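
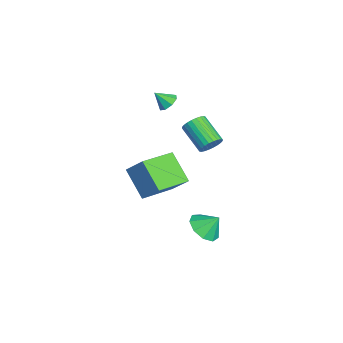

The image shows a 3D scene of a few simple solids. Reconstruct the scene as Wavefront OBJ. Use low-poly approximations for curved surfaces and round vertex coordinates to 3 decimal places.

v 2.943 -3.636 1.746
v 3.613 -2.816 2.863
v 1.587 -1.967 1.333
v 2.257 -1.146 2.451
v 4.263 -2.894 0.409
v 4.933 -2.073 1.527
v 2.907 -1.224 -0.003
v 3.577 -0.404 1.114
v -2.112 1.368 -0.42
v -1.619 1.192 0.131
v -3.015 0.355 1.111
v -3.508 0.532 0.56
v -1.715 1.458 0.222
v -3.111 0.621 1.202
v -1.871 1.71 0.215
v -3.267 0.873 1.195
v -2.063 1.91 0.111
v -3.459 1.073 1.091
v -2.264 2.027 -0.073
v -3.66 1.191 0.907
v -2.441 2.045 -0.311
v -3.837 1.208 0.67
v -2.568 1.959 -0.565
v -3.964 1.122 0.416
v -2.625 1.784 -0.797
v -4.021 0.947 0.184
v -2.605 1.545 -0.971
v -4.001 0.708 0.009
v -2.509 1.279 -1.062
v -3.905 0.442 -0.082
v -2.353 1.027 -1.055
v -3.749 0.19 -0.075
v -2.161 0.827 -0.951
v -3.557 -0.01 0.029
v -1.96 0.709 -0.767
v -3.356 -0.127 0.213
v -1.783 0.692 -0.53
v -3.179 -0.145 0.451
v -1.656 0.778 -0.276
v -3.052 -0.059 0.705
v -1.599 0.953 -0.044
v -2.995 0.116 0.937
v 3.55 0.428 -2.781
v 4.268 -0.203 -2.398
v 3.73 1.192 -1.859
v 4.565 0.26 -2.839
v 4.386 0.801 -3.253
v 3.817 1.168 -3.446
v 3.122 1.189 -3.328
v 2.628 0.854 -2.953
v 2.566 0.32 -2.498
v 2.964 -0.164 -2.175
v 3.636 -0.37 -2.136
v -3.469 -0.893 2.333
v -2.833 -1.103 2.215
v -3.571 -1.647 3.127
v -2.855 -0.725 2.571
v -3.237 -0.445 2.788
v -3.754 -0.427 2.738
v -4.105 -0.683 2.45
v -4.083 -1.062 2.094
v -3.702 -1.342 1.877
v -3.184 -1.359 1.928
f 2 4 1
f 5 2 1
f 1 4 3
f 3 5 1
f 2 8 4
f 6 2 5
f 6 8 2
f 4 8 3
f 7 5 3
f 3 8 7
f 7 6 5
f 8 6 7
f 10 9 13
f 10 13 11
f 11 13 14
f 11 14 12
f 13 9 15
f 13 15 14
f 14 15 16
f 14 16 12
f 15 9 17
f 15 17 16
f 16 17 18
f 16 18 12
f 17 9 19
f 17 19 18
f 18 19 20
f 18 20 12
f 19 9 21
f 19 21 20
f 20 21 22
f 20 22 12
f 21 9 23
f 21 23 22
f 22 23 24
f 22 24 12
f 23 9 25
f 23 25 24
f 24 25 26
f 24 26 12
f 25 9 27
f 25 27 26
f 26 27 28
f 26 28 12
f 27 9 29
f 27 29 28
f 28 29 30
f 28 30 12
f 29 9 31
f 29 31 30
f 30 31 32
f 30 32 12
f 31 9 33
f 31 33 32
f 32 33 34
f 32 34 12
f 33 9 35
f 33 35 34
f 34 35 36
f 34 36 12
f 35 9 37
f 35 37 36
f 36 37 38
f 36 38 12
f 37 9 39
f 37 39 38
f 38 39 40
f 38 40 12
f 39 9 41
f 39 41 40
f 40 41 42
f 40 42 12
f 41 9 10
f 41 10 42
f 42 10 11
f 42 11 12
f 44 43 46
f 44 46 45
f 46 43 47
f 46 47 45
f 47 43 48
f 47 48 45
f 48 43 49
f 48 49 45
f 49 43 50
f 49 50 45
f 50 43 51
f 50 51 45
f 51 43 52
f 51 52 45
f 52 43 53
f 52 53 45
f 53 43 44
f 53 44 45
f 55 54 57
f 55 57 56
f 57 54 58
f 57 58 56
f 58 54 59
f 58 59 56
f 59 54 60
f 59 60 56
f 60 54 61
f 60 61 56
f 61 54 62
f 61 62 56
f 62 54 63
f 62 63 56
f 63 54 55
f 63 55 56



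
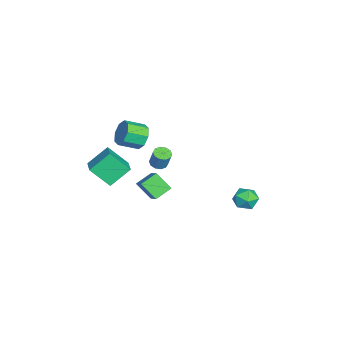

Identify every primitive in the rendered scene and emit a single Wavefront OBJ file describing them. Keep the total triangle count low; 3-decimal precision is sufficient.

v -4.034 -1.589 -3.081
v -3.738 -1.107 -3.283
v -3.41 -0.83 -2.141
v -3.706 -1.311 -1.939
v -4.086 -1.005 -3.208
v -3.759 -0.727 -2.066
v -4.415 -1.125 -3.084
v -4.087 -0.848 -1.942
v -4.597 -1.423 -2.96
v -4.27 -1.145 -1.818
v -4.565 -1.784 -2.881
v -4.237 -1.506 -1.739
v -4.33 -2.07 -2.879
v -4.002 -1.793 -1.737
v -3.981 -2.173 -2.954
v -3.654 -1.895 -1.812
v -3.653 -2.052 -3.078
v -3.325 -1.775 -1.936
v -3.47 -1.755 -3.202
v -3.143 -1.477 -2.06
v -3.503 -1.394 -3.281
v -3.175 -1.116 -2.139
v 1.737 -4.094 -0.429
v 1.573 -5.31 0.777
v 1.152 -2.954 0.642
v 0.988 -4.169 1.847
v 3.172 -3.811 0.053
v 3.008 -5.026 1.258
v 2.587 -2.67 1.123
v 2.423 -3.886 2.329
v -0.334 -0.855 -2.631
v -0.762 -1.771 -1.649
v 0.935 -0.431 -1.682
v 0.507 -1.347 -0.7
v 0.333 -1.713 -3.14
v -0.095 -2.629 -2.158
v 1.602 -1.289 -2.191
v 1.174 -2.205 -1.209
v -1.412 3.795 -3.927
v -0.949 4.548 -4.118
v -0.311 3.332 -3.082
v 0.152 4.085 -3.273
v -0.592 4.13 -2.762
v -1.273 4.416 -3.284
v 0.013 3.464 -3.916
v -0.668 3.75 -4.438
v -0.068 4.343 -4.111
v -0.442 4.755 -3.398
v -0.818 3.125 -3.802
v -1.192 3.537 -3.089
v -3.936 -2.608 -0.631
v -3.31 -2.75 -1.331
v -2.917 -3.975 -0.729
v -3.544 -3.832 -0.029
v -3.024 -2.384 -0.771
v -2.631 -3.609 -0.17
v -3.272 -2.149 -0.13
v -2.88 -3.373 0.472
v -3.91 -2.182 0.218
v -3.517 -3.407 0.82
v -4.563 -2.465 0.069
v -4.17 -3.69 0.671
v -4.849 -2.831 -0.49
v -4.456 -4.056 0.111
v -4.6 -3.067 -1.132
v -4.208 -4.291 -0.53
v -3.963 -3.033 -1.48
v -3.57 -4.258 -0.878
f 2 1 5
f 2 5 3
f 3 5 6
f 3 6 4
f 5 1 7
f 5 7 6
f 6 7 8
f 6 8 4
f 7 1 9
f 7 9 8
f 8 9 10
f 8 10 4
f 9 1 11
f 9 11 10
f 10 11 12
f 10 12 4
f 11 1 13
f 11 13 12
f 12 13 14
f 12 14 4
f 13 1 15
f 13 15 14
f 14 15 16
f 14 16 4
f 15 1 17
f 15 17 16
f 16 17 18
f 16 18 4
f 17 1 19
f 17 19 18
f 18 19 20
f 18 20 4
f 19 1 21
f 19 21 20
f 20 21 22
f 20 22 4
f 21 1 2
f 21 2 22
f 22 2 3
f 22 3 4
f 24 26 23
f 27 24 23
f 23 26 25
f 25 27 23
f 24 30 26
f 28 24 27
f 28 30 24
f 26 30 25
f 29 27 25
f 25 30 29
f 29 28 27
f 30 28 29
f 32 34 31
f 35 32 31
f 31 34 33
f 33 35 31
f 32 38 34
f 36 32 35
f 36 38 32
f 34 38 33
f 37 35 33
f 33 38 37
f 37 36 35
f 38 36 37
f 39 50 44
f 39 44 40
f 39 40 46
f 39 46 49
f 39 49 50
f 40 44 48
f 44 50 43
f 50 49 41
f 49 46 45
f 46 40 47
f 42 48 43
f 42 43 41
f 42 41 45
f 42 45 47
f 42 47 48
f 43 48 44
f 41 43 50
f 45 41 49
f 47 45 46
f 48 47 40
f 52 51 55
f 52 55 53
f 53 55 56
f 53 56 54
f 55 51 57
f 55 57 56
f 56 57 58
f 56 58 54
f 57 51 59
f 57 59 58
f 58 59 60
f 58 60 54
f 59 51 61
f 59 61 60
f 60 61 62
f 60 62 54
f 61 51 63
f 61 63 62
f 62 63 64
f 62 64 54
f 63 51 65
f 63 65 64
f 64 65 66
f 64 66 54
f 65 51 67
f 65 67 66
f 66 67 68
f 66 68 54
f 67 51 52
f 67 52 68
f 68 52 53
f 68 53 54



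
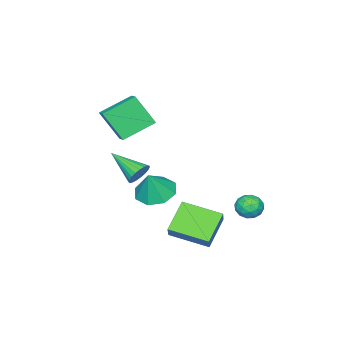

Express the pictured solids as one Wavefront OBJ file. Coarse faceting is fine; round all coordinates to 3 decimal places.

v 0.458 0.34 -4
v -0.918 0.104 -2.895
v -0.219 2.189 -4.449
v -1.595 1.954 -3.344
v 1.035 0.746 -3.196
v -0.341 0.511 -2.091
v 0.358 2.596 -3.645
v -1.018 2.36 -2.54
v -0.575 -1.236 -2.11
v 0.343 -0.977 -2.549
v 0.055 -1.164 -0.75
v -0.106 -0.334 -2.374
v -0.83 -0.22 -2.045
v -1.405 -0.7 -1.754
v -1.493 -1.495 -1.671
v -1.043 -2.138 -1.845
v -0.319 -2.252 -2.175
v 0.255 -1.771 -2.466
v -0.718 -2.325 -1.434
v -0.414 -2.04 -0.884
v -0.702 -4.015 -0.566
v -0.692 -2.01 -0.821
v -0.975 -2.034 -0.864
v -1.213 -2.109 -1.005
v -1.366 -2.221 -1.22
v -1.406 -2.351 -1.473
v -1.328 -2.477 -1.719
v -1.144 -2.576 -1.915
v -0.886 -2.632 -2.029
v -0.6 -2.635 -2.039
v -0.334 -2.584 -1.945
v -0.134 -2.488 -1.763
v -0.035 -2.365 -1.524
v -0.054 -2.234 -1.269
v -0.188 -2.119 -1.043
v -2 -2.575 1.504
v -1.718 -3.565 3.029
v -1.542 -1.969 1.813
v -1.259 -2.959 3.338
v -0.501 -3.321 0.742
v -0.218 -4.311 2.267
v -0.042 -2.715 1.051
v 0.24 -3.705 2.576
v -3.265 3.067 -2.993
v -2.672 2.922 -3.404
v -3.048 2.098 -2.336
v -2.455 1.953 -2.747
v -2.458 2.536 -2.298
v -2.592 3.135 -2.704
v -3.128 1.885 -3.036
v -3.262 2.484 -3.442
v -2.587 2.191 -3.43
v -2.173 2.594 -2.974
v -3.547 2.426 -2.766
v -3.133 2.829 -2.31
v -2.988 3.08 -3.256
v -2.732 1.94 -2.484
v -2.734 2.283 -2.22
v -2.385 2.198 -2.461
v -2.941 3.205 -2.845
v -2.592 3.12 -3.086
v -2.466 2.893 -2.436
v -3.128 1.9 -2.654
v -2.779 1.815 -2.895
v -3.335 2.822 -3.279
v -2.986 2.737 -3.52
v -3.254 2.127 -3.304
v -2.589 2.565 -3.513
v -2.461 1.995 -3.127
v -2.857 1.955 -3.297
v -2.936 2.308 -3.536
v -2.346 2.801 -3.245
v -2.218 2.232 -2.859
v -2.22 2.574 -2.595
v -2.299 2.926 -2.833
v -2.296 2.372 -3.261
v -3.502 2.788 -2.881
v -3.374 2.219 -2.495
v -3.421 2.094 -2.907
v -3.5 2.446 -3.145
v -3.259 3.025 -2.613
v -3.131 2.455 -2.227
v -2.784 2.712 -2.204
v -2.863 3.065 -2.443
v -3.424 2.648 -2.479
f 2 4 1
f 5 2 1
f 1 4 3
f 3 5 1
f 2 8 4
f 6 2 5
f 6 8 2
f 4 8 3
f 7 5 3
f 3 8 7
f 7 6 5
f 8 6 7
f 10 9 12
f 10 12 11
f 12 9 13
f 12 13 11
f 13 9 14
f 13 14 11
f 14 9 15
f 14 15 11
f 15 9 16
f 15 16 11
f 16 9 17
f 16 17 11
f 17 9 18
f 17 18 11
f 18 9 10
f 18 10 11
f 20 19 22
f 20 22 21
f 22 19 23
f 22 23 21
f 23 19 24
f 23 24 21
f 24 19 25
f 24 25 21
f 25 19 26
f 25 26 21
f 26 19 27
f 26 27 21
f 27 19 28
f 27 28 21
f 28 19 29
f 28 29 21
f 29 19 30
f 29 30 21
f 30 19 31
f 30 31 21
f 31 19 32
f 31 32 21
f 32 19 33
f 32 33 21
f 33 19 34
f 33 34 21
f 34 19 35
f 34 35 21
f 35 19 20
f 35 20 21
f 37 39 36
f 40 37 36
f 36 39 38
f 38 40 36
f 37 43 39
f 41 37 40
f 41 43 37
f 39 43 38
f 42 40 38
f 38 43 42
f 42 41 40
f 43 41 42
f 44 81 60
f 81 55 84
f 60 84 49
f 81 84 60
f 44 60 56
f 60 49 61
f 56 61 45
f 60 61 56
f 44 56 65
f 56 45 66
f 65 66 51
f 56 66 65
f 44 65 77
f 65 51 80
f 77 80 54
f 65 80 77
f 44 77 81
f 77 54 85
f 81 85 55
f 77 85 81
f 45 61 72
f 61 49 75
f 72 75 53
f 61 75 72
f 49 84 62
f 84 55 83
f 62 83 48
f 84 83 62
f 55 85 82
f 85 54 78
f 82 78 46
f 85 78 82
f 54 80 79
f 80 51 67
f 79 67 50
f 80 67 79
f 51 66 71
f 66 45 68
f 71 68 52
f 66 68 71
f 47 73 59
f 73 53 74
f 59 74 48
f 73 74 59
f 47 59 57
f 59 48 58
f 57 58 46
f 59 58 57
f 47 57 64
f 57 46 63
f 64 63 50
f 57 63 64
f 47 64 69
f 64 50 70
f 69 70 52
f 64 70 69
f 47 69 73
f 69 52 76
f 73 76 53
f 69 76 73
f 48 74 62
f 74 53 75
f 62 75 49
f 74 75 62
f 46 58 82
f 58 48 83
f 82 83 55
f 58 83 82
f 50 63 79
f 63 46 78
f 79 78 54
f 63 78 79
f 52 70 71
f 70 50 67
f 71 67 51
f 70 67 71
f 53 76 72
f 76 52 68
f 72 68 45
f 76 68 72



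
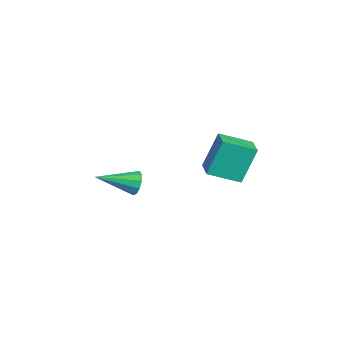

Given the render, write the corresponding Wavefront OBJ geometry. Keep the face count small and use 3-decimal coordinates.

v -2.753 0.926 -2.457
v -2.979 1.54 -1.008
v -2.626 2.152 -2.957
v -2.852 2.766 -1.508
v -1.788 0.894 -2.292
v -2.014 1.508 -0.843
v -1.661 2.12 -2.792
v -1.887 2.734 -1.343
v -1.412 -1.646 -2.226
v -1.185 -1.796 -2.68
v -1.388 -3.094 -1.734
v -0.947 -1.72 -2.468
v -0.886 -1.616 -2.164
v -1.027 -1.523 -1.883
v -1.314 -1.477 -1.733
v -1.639 -1.495 -1.771
v -1.877 -1.571 -1.983
v -1.937 -1.675 -2.287
v -1.797 -1.768 -2.568
v -1.51 -1.814 -2.718
f 2 4 1
f 5 2 1
f 1 4 3
f 3 5 1
f 2 8 4
f 6 2 5
f 6 8 2
f 4 8 3
f 7 5 3
f 3 8 7
f 7 6 5
f 8 6 7
f 10 9 12
f 10 12 11
f 12 9 13
f 12 13 11
f 13 9 14
f 13 14 11
f 14 9 15
f 14 15 11
f 15 9 16
f 15 16 11
f 16 9 17
f 16 17 11
f 17 9 18
f 17 18 11
f 18 9 19
f 18 19 11
f 19 9 20
f 19 20 11
f 20 9 10
f 20 10 11



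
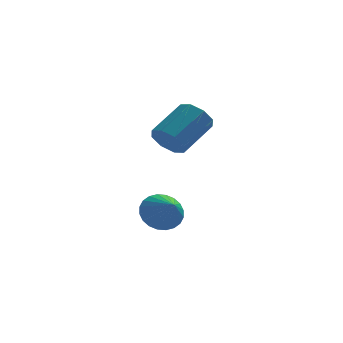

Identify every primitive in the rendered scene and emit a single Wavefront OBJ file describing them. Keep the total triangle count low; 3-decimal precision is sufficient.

v -0.629 1.195 3.308
v -0.026 1.049 2.771
v 1.131 2.14 3.775
v 0.529 2.285 4.312
v -0.368 1.553 2.618
v 0.789 2.643 3.621
v -0.863 1.847 2.87
v 0.295 2.937 3.873
v -1.22 1.759 3.378
v -0.063 2.849 4.381
v -1.231 1.34 3.845
v -0.074 2.431 4.849
v -0.889 0.837 3.999
v 0.268 1.927 5.002
v -0.395 0.543 3.747
v 0.763 1.633 4.75
v -0.037 0.631 3.239
v 1.12 1.721 4.242
v -0.84 1.885 -0.666
v -0.373 1.54 -1.392
v -0.4 0.855 0.106
v -0.123 1.757 -1.245
v 0.018 1.994 -1.009
v 0.028 2.214 -0.72
v -0.093 2.385 -0.424
v -0.329 2.479 -0.164
v -0.642 2.482 0.019
v -0.985 2.395 0.098
v -1.306 2.23 0.061
v -1.556 2.013 -0.087
v -1.697 1.776 -0.323
v -1.708 1.556 -0.611
v -1.586 1.386 -0.908
v -1.351 1.292 -1.167
v -1.038 1.288 -1.351
v -0.694 1.375 -1.43
f 2 1 5
f 2 5 3
f 3 5 6
f 3 6 4
f 5 1 7
f 5 7 6
f 6 7 8
f 6 8 4
f 7 1 9
f 7 9 8
f 8 9 10
f 8 10 4
f 9 1 11
f 9 11 10
f 10 11 12
f 10 12 4
f 11 1 13
f 11 13 12
f 12 13 14
f 12 14 4
f 13 1 15
f 13 15 14
f 14 15 16
f 14 16 4
f 15 1 17
f 15 17 16
f 16 17 18
f 16 18 4
f 17 1 2
f 17 2 18
f 18 2 3
f 18 3 4
f 20 19 22
f 20 22 21
f 22 19 23
f 22 23 21
f 23 19 24
f 23 24 21
f 24 19 25
f 24 25 21
f 25 19 26
f 25 26 21
f 26 19 27
f 26 27 21
f 27 19 28
f 27 28 21
f 28 19 29
f 28 29 21
f 29 19 30
f 29 30 21
f 30 19 31
f 30 31 21
f 31 19 32
f 31 32 21
f 32 19 33
f 32 33 21
f 33 19 34
f 33 34 21
f 34 19 35
f 34 35 21
f 35 19 36
f 35 36 21
f 36 19 20
f 36 20 21



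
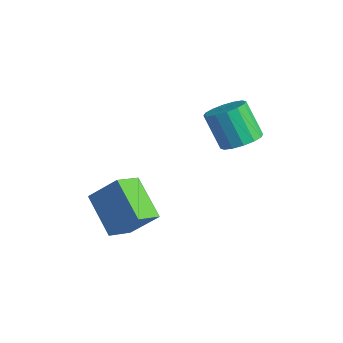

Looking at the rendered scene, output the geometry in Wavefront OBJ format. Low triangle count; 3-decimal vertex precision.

v -0.336 3.121 1.96
v 0.312 3.61 2.414
v -0.616 3.408 3.954
v -1.264 2.919 3.5
v -0.009 3.937 2.263
v -0.937 3.735 3.804
v -0.417 4.044 2.032
v -1.345 3.843 3.573
v -0.803 3.905 1.781
v -1.731 3.703 3.322
v -1.064 3.555 1.578
v -1.992 3.354 3.119
v -1.13 3.089 1.477
v -2.058 2.888 3.018
v -0.984 2.632 1.506
v -1.912 2.43 3.046
v -0.663 2.305 1.656
v -1.591 2.103 3.197
v -0.255 2.197 1.887
v -1.183 1.996 3.428
v 0.131 2.337 2.138
v -0.797 2.135 3.679
v 0.392 2.686 2.341
v -0.536 2.485 3.882
v 0.458 3.152 2.442
v -0.47 2.951 3.983
v -3.64 -1.157 -1.604
v -3.347 -2.366 -1.03
v -2.716 -0.333 -0.339
v -2.423 -1.542 0.234
v -1.857 -1.298 -2.814
v -1.564 -2.507 -2.241
v -0.933 -0.474 -1.55
v -0.64 -1.683 -0.976
f 2 1 5
f 2 5 3
f 3 5 6
f 3 6 4
f 5 1 7
f 5 7 6
f 6 7 8
f 6 8 4
f 7 1 9
f 7 9 8
f 8 9 10
f 8 10 4
f 9 1 11
f 9 11 10
f 10 11 12
f 10 12 4
f 11 1 13
f 11 13 12
f 12 13 14
f 12 14 4
f 13 1 15
f 13 15 14
f 14 15 16
f 14 16 4
f 15 1 17
f 15 17 16
f 16 17 18
f 16 18 4
f 17 1 19
f 17 19 18
f 18 19 20
f 18 20 4
f 19 1 21
f 19 21 20
f 20 21 22
f 20 22 4
f 21 1 23
f 21 23 22
f 22 23 24
f 22 24 4
f 23 1 25
f 23 25 24
f 24 25 26
f 24 26 4
f 25 1 2
f 25 2 26
f 26 2 3
f 26 3 4
f 28 30 27
f 31 28 27
f 27 30 29
f 29 31 27
f 28 34 30
f 32 28 31
f 32 34 28
f 30 34 29
f 33 31 29
f 29 34 33
f 33 32 31
f 34 32 33



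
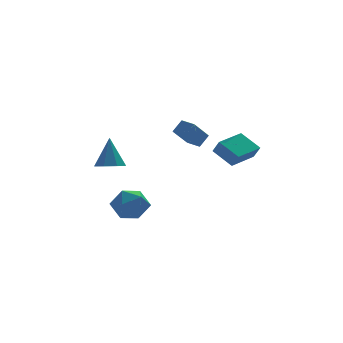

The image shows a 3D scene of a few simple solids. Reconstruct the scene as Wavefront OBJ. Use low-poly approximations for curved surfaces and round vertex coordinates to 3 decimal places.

v 1.506 -0.655 2.784
v 1.687 -1.109 3.528
v 3.01 0.241 2.964
v 3.192 -0.214 3.708
v 2.188 -1.646 2.012
v 2.37 -2.101 2.756
v 3.693 -0.751 2.192
v 3.874 -1.205 2.936
v 0.817 1.697 3.191
v 1.395 1.933 3.853
v 0.399 2.514 3.264
v 0.977 2.75 3.926
v 1.823 2.31 2.094
v 2.401 2.546 2.756
v 1.405 3.127 2.167
v 1.983 3.363 2.829
v -3.845 -2.345 0.901
v -3.013 -2.57 0.281
v -4.267 -4.01 0.939
v -3.435 -4.235 0.319
v -3.281 -3.913 1.319
v -3.02 -2.884 1.296
v -4.26 -3.696 -0.076
v -3.999 -2.667 -0.099
v -3.269 -3.405 -0.322
v -2.664 -3.539 0.54
v -4.616 -3.041 0.68
v -4.011 -3.175 1.542
v -3.073 2.275 1.243
v -2.36 1.787 1.35
v -2.907 2.905 3.017
v -2.22 2.396 1.12
v -2.58 2.934 0.962
v -3.228 3.086 0.969
v -3.786 2.762 1.136
v -3.926 2.153 1.366
v -3.566 1.615 1.524
v -2.918 1.464 1.517
f 2 4 1
f 5 2 1
f 1 4 3
f 3 5 1
f 2 8 4
f 6 2 5
f 6 8 2
f 4 8 3
f 7 5 3
f 3 8 7
f 7 6 5
f 8 6 7
f 10 12 9
f 13 10 9
f 9 12 11
f 11 13 9
f 10 16 12
f 14 10 13
f 14 16 10
f 12 16 11
f 15 13 11
f 11 16 15
f 15 14 13
f 16 14 15
f 17 28 22
f 17 22 18
f 17 18 24
f 17 24 27
f 17 27 28
f 18 22 26
f 22 28 21
f 28 27 19
f 27 24 23
f 24 18 25
f 20 26 21
f 20 21 19
f 20 19 23
f 20 23 25
f 20 25 26
f 21 26 22
f 19 21 28
f 23 19 27
f 25 23 24
f 26 25 18
f 30 29 32
f 30 32 31
f 32 29 33
f 32 33 31
f 33 29 34
f 33 34 31
f 34 29 35
f 34 35 31
f 35 29 36
f 35 36 31
f 36 29 37
f 36 37 31
f 37 29 38
f 37 38 31
f 38 29 30
f 38 30 31



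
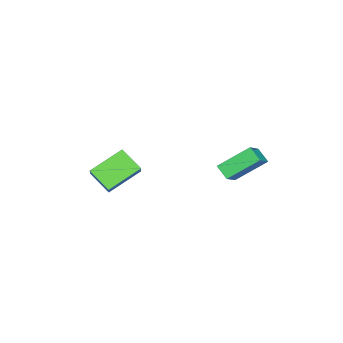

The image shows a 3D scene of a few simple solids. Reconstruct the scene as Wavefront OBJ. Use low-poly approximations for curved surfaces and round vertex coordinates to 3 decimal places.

v -1.969 -2.473 0.21
v -2.378 -3.663 1.026
v -1.239 -2.155 1.04
v -1.649 -3.345 1.856
v -0.471 -3.595 -0.676
v -0.881 -4.785 0.14
v 0.258 -3.277 0.154
v -0.151 -4.467 0.97
v -3.95 3.586 1.286
v -4.351 2.91 1.783
v -2.758 3.571 2.229
v -3.159 2.895 2.726
v -3.041 2.185 0.114
v -3.442 1.509 0.611
v -1.849 2.17 1.057
v -2.25 1.494 1.554
f 2 4 1
f 5 2 1
f 1 4 3
f 3 5 1
f 2 8 4
f 6 2 5
f 6 8 2
f 4 8 3
f 7 5 3
f 3 8 7
f 7 6 5
f 8 6 7
f 10 12 9
f 13 10 9
f 9 12 11
f 11 13 9
f 10 16 12
f 14 10 13
f 14 16 10
f 12 16 11
f 15 13 11
f 11 16 15
f 15 14 13
f 16 14 15



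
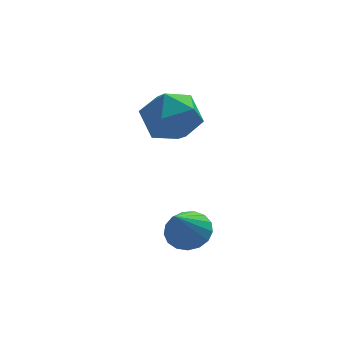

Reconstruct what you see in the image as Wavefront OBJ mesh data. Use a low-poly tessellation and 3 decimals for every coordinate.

v -0.749 -1.83 -4.187
v -0.059 -2.086 -4.103
v -1.251 -2.77 -2.913
v -0.069 -1.799 -3.895
v -0.235 -1.52 -3.754
v -0.518 -1.311 -3.712
v -0.854 -1.222 -3.779
v -1.166 -1.272 -3.939
v -1.383 -1.45 -4.156
v -1.454 -1.715 -4.379
v -1.364 -2.006 -4.559
v -1.132 -2.258 -4.653
v -0.813 -2.411 -4.641
v -0.48 -2.431 -4.524
v -0.208 -2.314 -4.33
v -1.955 1.34 -0.885
v -1.329 2.202 -0.762
v -0.611 0.458 -1.538
v 0.015 1.32 -1.415
v -0.343 0.79 -0.554
v -1.174 1.335 -0.151
v -0.766 1.325 -2.149
v -1.597 1.87 -1.746
v -0.594 2.193 -1.544
v -0.333 1.862 -0.557
v -1.607 0.798 -1.743
v -1.346 0.467 -0.756
f 2 1 4
f 2 4 3
f 4 1 5
f 4 5 3
f 5 1 6
f 5 6 3
f 6 1 7
f 6 7 3
f 7 1 8
f 7 8 3
f 8 1 9
f 8 9 3
f 9 1 10
f 9 10 3
f 10 1 11
f 10 11 3
f 11 1 12
f 11 12 3
f 12 1 13
f 12 13 3
f 13 1 14
f 13 14 3
f 14 1 15
f 14 15 3
f 15 1 2
f 15 2 3
f 16 27 21
f 16 21 17
f 16 17 23
f 16 23 26
f 16 26 27
f 17 21 25
f 21 27 20
f 27 26 18
f 26 23 22
f 23 17 24
f 19 25 20
f 19 20 18
f 19 18 22
f 19 22 24
f 19 24 25
f 20 25 21
f 18 20 27
f 22 18 26
f 24 22 23
f 25 24 17



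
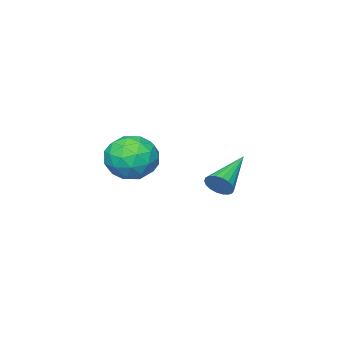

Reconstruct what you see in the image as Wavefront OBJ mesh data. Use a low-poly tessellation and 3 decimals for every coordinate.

v 0.484 3.47 -0.637
v 0.756 3.033 -0.293
v -1.304 3.03 0.217
v 0.777 3.257 -0.134
v 0.739 3.524 -0.075
v 0.651 3.78 -0.127
v 0.53 3.975 -0.28
v 0.4 4.07 -0.504
v 0.286 4.046 -0.755
v 0.212 3.908 -0.982
v 0.191 3.683 -1.14
v 0.229 3.416 -1.2
v 0.317 3.16 -1.147
v 0.438 2.965 -0.994
v 0.568 2.871 -0.77
v 0.682 2.895 -0.52
v 0.855 -0.292 -1.067
v 1.445 -0.762 -0.164
v -0.465 -1.658 -0.916
v 0.125 -2.128 -0.013
v -0.412 -1.088 0.113
v 0.404 -0.243 0.019
v 0.576 -2.177 -1.099
v 1.392 -1.332 -1.193
v 1.273 -1.927 -0.183
v 0.662 -1.254 0.566
v 0.318 -1.166 -1.646
v -0.293 -0.493 -0.897
v 1.266 -0.407 -0.629
v -0.286 -2.013 -0.451
v -0.602 -1.401 -0.378
v -0.255 -1.678 0.154
v 0.654 -0.102 -0.521
v 1.001 -0.379 0.01
v -0.091 -0.57 0.172
v -0.021 -2.041 -1.09
v 0.326 -2.318 -0.559
v 1.235 -0.742 -1.234
v 1.582 -1.019 -0.702
v 1.071 -1.85 -1.252
v 1.512 -1.368 -0.109
v 0.736 -2.171 -0.02
v 1.001 -2.2 -0.659
v 1.48 -1.703 -0.714
v 1.153 -0.973 0.331
v 0.377 -1.776 0.42
v 0.061 -1.164 0.494
v 0.541 -0.668 0.439
v 1.051 -1.658 0.32
v 0.603 -0.644 -1.5
v -0.173 -1.447 -1.411
v 0.439 -1.752 -1.519
v 0.919 -1.256 -1.574
v 0.244 -0.249 -1.06
v -0.532 -1.052 -0.971
v -0.5 -0.717 -0.366
v -0.021 -0.22 -0.421
v -0.071 -0.762 -1.4
f 2 1 4
f 2 4 3
f 4 1 5
f 4 5 3
f 5 1 6
f 5 6 3
f 6 1 7
f 6 7 3
f 7 1 8
f 7 8 3
f 8 1 9
f 8 9 3
f 9 1 10
f 9 10 3
f 10 1 11
f 10 11 3
f 11 1 12
f 11 12 3
f 12 1 13
f 12 13 3
f 13 1 14
f 13 14 3
f 14 1 15
f 14 15 3
f 15 1 16
f 15 16 3
f 16 1 2
f 16 2 3
f 17 54 33
f 54 28 57
f 33 57 22
f 54 57 33
f 17 33 29
f 33 22 34
f 29 34 18
f 33 34 29
f 17 29 38
f 29 18 39
f 38 39 24
f 29 39 38
f 17 38 50
f 38 24 53
f 50 53 27
f 38 53 50
f 17 50 54
f 50 27 58
f 54 58 28
f 50 58 54
f 18 34 45
f 34 22 48
f 45 48 26
f 34 48 45
f 22 57 35
f 57 28 56
f 35 56 21
f 57 56 35
f 28 58 55
f 58 27 51
f 55 51 19
f 58 51 55
f 27 53 52
f 53 24 40
f 52 40 23
f 53 40 52
f 24 39 44
f 39 18 41
f 44 41 25
f 39 41 44
f 20 46 32
f 46 26 47
f 32 47 21
f 46 47 32
f 20 32 30
f 32 21 31
f 30 31 19
f 32 31 30
f 20 30 37
f 30 19 36
f 37 36 23
f 30 36 37
f 20 37 42
f 37 23 43
f 42 43 25
f 37 43 42
f 20 42 46
f 42 25 49
f 46 49 26
f 42 49 46
f 21 47 35
f 47 26 48
f 35 48 22
f 47 48 35
f 19 31 55
f 31 21 56
f 55 56 28
f 31 56 55
f 23 36 52
f 36 19 51
f 52 51 27
f 36 51 52
f 25 43 44
f 43 23 40
f 44 40 24
f 43 40 44
f 26 49 45
f 49 25 41
f 45 41 18
f 49 41 45



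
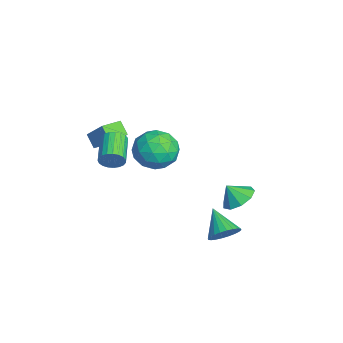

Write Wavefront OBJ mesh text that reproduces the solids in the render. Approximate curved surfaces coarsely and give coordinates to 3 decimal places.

v 2.605 -2.24 3.227
v 2.822 -1.952 3.755
v 1.393 -1.691 4.201
v 1.175 -1.98 3.673
v 2.806 -1.749 3.584
v 1.376 -1.488 4.03
v 2.755 -1.63 3.351
v 1.325 -1.37 3.797
v 2.677 -1.618 3.097
v 1.248 -1.357 3.543
v 2.588 -1.713 2.865
v 1.158 -1.452 3.311
v 2.501 -1.899 2.696
v 1.072 -1.639 3.142
v 2.432 -2.144 2.618
v 1.003 -1.884 3.064
v 2.393 -2.406 2.646
v 0.964 -2.145 3.092
v 2.391 -2.639 2.774
v 0.961 -2.379 3.22
v 2.425 -2.803 2.981
v 0.996 -2.543 3.427
v 2.491 -2.87 3.23
v 1.061 -2.61 3.676
v 2.576 -2.828 3.479
v 1.147 -2.568 3.925
v 2.666 -2.684 3.684
v 1.237 -2.424 4.13
v 2.746 -2.464 3.81
v 1.316 -2.203 4.256
v 2.801 -2.205 3.835
v 1.371 -1.944 4.281
v -0.329 4.114 -2.267
v 0.422 3.592 -2.484
v -0.491 3.526 -1.413
v 0.597 4.086 -2.111
v 0.339 4.593 -1.811
v -0.232 4.876 -1.725
v -0.848 4.802 -1.892
v -1.222 4.407 -2.235
v -1.178 3.874 -2.593
v -0.737 3.454 -2.799
v -0.105 3.343 -2.756
v -2.015 -2.952 1.85
v -0.998 -2.315 3.096
v -2.513 -2.03 1.785
v -1.495 -1.393 3.031
v -1.445 -2.687 1.249
v -0.427 -2.05 2.495
v -1.942 -1.765 1.184
v -0.925 -1.128 2.43
v 1.448 0.32 3.68
v 2.3 0.631 2.963
v 2.5 -1.091 4.317
v 3.352 -0.78 3.6
v 3.077 -0.105 4.498
v 2.427 0.767 4.104
v 2.373 -1.227 3.176
v 1.723 -0.355 2.782
v 2.872 -0.325 2.651
v 3.307 0.368 3.468
v 1.493 -0.828 3.812
v 1.928 -0.135 4.629
v 1.782 0.599 3.265
v 3.018 -1.059 4.015
v 2.856 -0.663 4.543
v 3.357 -0.48 4.121
v 1.856 0.679 3.936
v 2.357 0.862 3.515
v 2.814 0.429 4.417
v 2.443 -1.322 3.765
v 2.944 -1.139 3.344
v 1.443 0.02 3.159
v 1.944 0.203 2.737
v 1.986 -0.889 2.863
v 2.619 0.22 2.661
v 3.237 -0.609 3.035
v 2.662 -0.872 2.786
v 2.28 -0.359 2.554
v 2.875 0.628 3.141
v 3.493 -0.202 3.516
v 3.331 0.195 4.044
v 2.949 0.708 3.812
v 3.211 0.066 2.958
v 1.307 -0.258 3.764
v 1.925 -1.088 4.139
v 1.851 -1.168 3.468
v 1.469 -0.655 3.236
v 1.563 0.149 4.245
v 2.181 -0.68 4.619
v 2.52 -0.101 4.726
v 2.138 0.412 4.494
v 1.589 -0.526 4.322
v 3.048 2.872 -2.136
v 3.545 2.887 -1.472
v 1.812 2.508 -1.204
v 3.445 3.195 -1.484
v 3.285 3.454 -1.595
v 3.089 3.624 -1.788
v 2.887 3.68 -2.035
v 2.708 3.612 -2.297
v 2.582 3.432 -2.534
v 2.526 3.167 -2.711
v 2.55 2.856 -2.801
v 2.65 2.548 -2.789
v 2.81 2.29 -2.678
v 3.006 2.12 -2.485
v 3.209 2.064 -2.238
v 3.387 2.131 -1.976
v 3.513 2.312 -1.739
v 3.569 2.577 -1.562
f 2 1 5
f 2 5 3
f 3 5 6
f 3 6 4
f 5 1 7
f 5 7 6
f 6 7 8
f 6 8 4
f 7 1 9
f 7 9 8
f 8 9 10
f 8 10 4
f 9 1 11
f 9 11 10
f 10 11 12
f 10 12 4
f 11 1 13
f 11 13 12
f 12 13 14
f 12 14 4
f 13 1 15
f 13 15 14
f 14 15 16
f 14 16 4
f 15 1 17
f 15 17 16
f 16 17 18
f 16 18 4
f 17 1 19
f 17 19 18
f 18 19 20
f 18 20 4
f 19 1 21
f 19 21 20
f 20 21 22
f 20 22 4
f 21 1 23
f 21 23 22
f 22 23 24
f 22 24 4
f 23 1 25
f 23 25 24
f 24 25 26
f 24 26 4
f 25 1 27
f 25 27 26
f 26 27 28
f 26 28 4
f 27 1 29
f 27 29 28
f 28 29 30
f 28 30 4
f 29 1 31
f 29 31 30
f 30 31 32
f 30 32 4
f 31 1 2
f 31 2 32
f 32 2 3
f 32 3 4
f 34 33 36
f 34 36 35
f 36 33 37
f 36 37 35
f 37 33 38
f 37 38 35
f 38 33 39
f 38 39 35
f 39 33 40
f 39 40 35
f 40 33 41
f 40 41 35
f 41 33 42
f 41 42 35
f 42 33 43
f 42 43 35
f 43 33 34
f 43 34 35
f 45 47 44
f 48 45 44
f 44 47 46
f 46 48 44
f 45 51 47
f 49 45 48
f 49 51 45
f 47 51 46
f 50 48 46
f 46 51 50
f 50 49 48
f 51 49 50
f 52 89 68
f 89 63 92
f 68 92 57
f 89 92 68
f 52 68 64
f 68 57 69
f 64 69 53
f 68 69 64
f 52 64 73
f 64 53 74
f 73 74 59
f 64 74 73
f 52 73 85
f 73 59 88
f 85 88 62
f 73 88 85
f 52 85 89
f 85 62 93
f 89 93 63
f 85 93 89
f 53 69 80
f 69 57 83
f 80 83 61
f 69 83 80
f 57 92 70
f 92 63 91
f 70 91 56
f 92 91 70
f 63 93 90
f 93 62 86
f 90 86 54
f 93 86 90
f 62 88 87
f 88 59 75
f 87 75 58
f 88 75 87
f 59 74 79
f 74 53 76
f 79 76 60
f 74 76 79
f 55 81 67
f 81 61 82
f 67 82 56
f 81 82 67
f 55 67 65
f 67 56 66
f 65 66 54
f 67 66 65
f 55 65 72
f 65 54 71
f 72 71 58
f 65 71 72
f 55 72 77
f 72 58 78
f 77 78 60
f 72 78 77
f 55 77 81
f 77 60 84
f 81 84 61
f 77 84 81
f 56 82 70
f 82 61 83
f 70 83 57
f 82 83 70
f 54 66 90
f 66 56 91
f 90 91 63
f 66 91 90
f 58 71 87
f 71 54 86
f 87 86 62
f 71 86 87
f 60 78 79
f 78 58 75
f 79 75 59
f 78 75 79
f 61 84 80
f 84 60 76
f 80 76 53
f 84 76 80
f 95 94 97
f 95 97 96
f 97 94 98
f 97 98 96
f 98 94 99
f 98 99 96
f 99 94 100
f 99 100 96
f 100 94 101
f 100 101 96
f 101 94 102
f 101 102 96
f 102 94 103
f 102 103 96
f 103 94 104
f 103 104 96
f 104 94 105
f 104 105 96
f 105 94 106
f 105 106 96
f 106 94 107
f 106 107 96
f 107 94 108
f 107 108 96
f 108 94 109
f 108 109 96
f 109 94 110
f 109 110 96
f 110 94 111
f 110 111 96
f 111 94 95
f 111 95 96



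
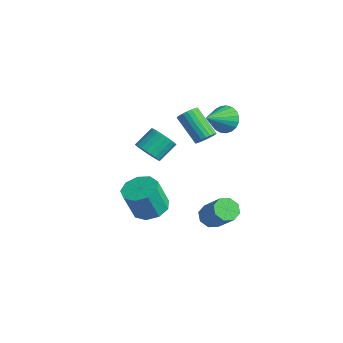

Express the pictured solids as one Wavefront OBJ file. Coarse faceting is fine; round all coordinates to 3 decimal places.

v 1.626 2.055 -3.839
v 2.159 2.135 -4.361
v 3.486 2.165 -3.003
v 2.954 2.085 -2.481
v 1.956 2.639 -4.175
v 3.284 2.669 -2.816
v 1.561 2.8 -3.792
v 2.888 2.831 -2.433
v 1.203 2.525 -3.437
v 2.531 2.556 -2.078
v 1.094 1.975 -3.317
v 2.421 2.005 -1.959
v 1.296 1.471 -3.504
v 2.624 1.501 -2.145
v 1.692 1.309 -3.887
v 3.019 1.34 -2.528
v 2.049 1.584 -4.242
v 3.377 1.615 -2.883
v -0.303 4.147 1.714
v 0.058 4.622 2.374
v 0.083 2.693 2.546
v -0.293 4.591 2.485
v -0.647 4.484 2.462
v -0.941 4.319 2.31
v -1.125 4.124 2.055
v -1.167 3.933 1.741
v -1.06 3.779 1.422
v -0.821 3.689 1.154
v -0.494 3.678 0.982
v -0.133 3.748 0.937
v 0.198 3.887 1.026
v 0.442 4.071 1.234
v 0.558 4.268 1.525
v 0.524 4.445 1.849
v 0.348 4.57 2.149
v -1.493 0.165 -0.06
v -1.017 -0.215 0.504
v -1.111 0.856 1.304
v -1.587 1.235 0.74
v -0.794 -0.062 0.325
v -0.888 1.009 1.126
v -0.677 0.125 0.088
v -0.771 1.196 0.889
v -0.685 0.319 -0.171
v -0.779 1.389 0.629
v -0.816 0.489 -0.414
v -0.91 1.559 0.386
v -1.049 0.609 -0.603
v -1.144 1.68 0.197
v -1.351 0.662 -0.709
v -1.445 1.733 0.091
v -1.674 0.639 -0.717
v -1.768 1.71 0.084
v -1.969 0.544 -0.624
v -2.063 1.615 0.176
v -2.192 0.391 -0.446
v -2.286 1.462 0.355
v -2.309 0.204 -0.209
v -2.403 1.275 0.592
v -2.301 0.011 0.051
v -2.395 1.081 0.851
v -2.17 -0.159 0.294
v -2.264 0.911 1.094
v -1.936 -0.28 0.483
v -2.031 0.791 1.283
v -1.635 -0.333 0.589
v -1.729 0.738 1.389
v -1.312 -0.31 0.596
v -1.406 0.761 1.397
v 1.861 1.514 2.454
v 2.157 1.047 2.712
v 0.775 0.839 3.924
v 0.479 1.306 3.666
v 2.244 1.244 2.845
v 0.862 1.037 4.057
v 2.265 1.488 2.91
v 0.883 1.281 4.122
v 2.216 1.737 2.897
v 0.834 1.529 4.109
v 2.106 1.947 2.807
v 0.724 1.739 4.019
v 1.953 2.082 2.656
v 0.571 1.874 3.868
v 1.785 2.119 2.47
v 0.402 1.911 3.682
v 1.629 2.051 2.281
v 0.247 1.844 3.493
v 1.514 1.89 2.123
v 0.132 1.683 3.335
v 1.459 1.664 2.021
v 0.077 1.457 3.233
v 1.473 1.413 1.994
v 0.091 1.205 3.206
v 1.555 1.178 2.047
v 0.172 0.971 3.259
v 1.689 1.002 2.17
v 0.307 0.795 3.382
v 1.853 0.914 2.342
v 0.471 0.707 3.554
v 2.019 0.93 2.534
v 0.637 0.723 3.746
v 2.047 -1.882 -1.289
v 3.028 -2.01 -1.317
v 2.994 -2.626 0.342
v 2.013 -2.498 0.369
v 2.882 -1.389 -1.09
v 2.848 -2.005 0.569
v 2.345 -0.999 -0.956
v 2.311 -1.615 0.703
v 1.669 -1.022 -0.978
v 1.635 -1.638 0.681
v 1.169 -1.447 -1.146
v 1.135 -2.063 0.513
v 1.08 -2.076 -1.381
v 1.047 -2.692 0.278
v 1.444 -2.614 -1.574
v 1.41 -3.23 0.085
v 2.089 -2.809 -1.633
v 2.056 -3.426 0.026
v 2.715 -2.571 -1.532
v 2.681 -3.187 0.127
f 2 1 5
f 2 5 3
f 3 5 6
f 3 6 4
f 5 1 7
f 5 7 6
f 6 7 8
f 6 8 4
f 7 1 9
f 7 9 8
f 8 9 10
f 8 10 4
f 9 1 11
f 9 11 10
f 10 11 12
f 10 12 4
f 11 1 13
f 11 13 12
f 12 13 14
f 12 14 4
f 13 1 15
f 13 15 14
f 14 15 16
f 14 16 4
f 15 1 17
f 15 17 16
f 16 17 18
f 16 18 4
f 17 1 2
f 17 2 18
f 18 2 3
f 18 3 4
f 20 19 22
f 20 22 21
f 22 19 23
f 22 23 21
f 23 19 24
f 23 24 21
f 24 19 25
f 24 25 21
f 25 19 26
f 25 26 21
f 26 19 27
f 26 27 21
f 27 19 28
f 27 28 21
f 28 19 29
f 28 29 21
f 29 19 30
f 29 30 21
f 30 19 31
f 30 31 21
f 31 19 32
f 31 32 21
f 32 19 33
f 32 33 21
f 33 19 34
f 33 34 21
f 34 19 35
f 34 35 21
f 35 19 20
f 35 20 21
f 37 36 40
f 37 40 38
f 38 40 41
f 38 41 39
f 40 36 42
f 40 42 41
f 41 42 43
f 41 43 39
f 42 36 44
f 42 44 43
f 43 44 45
f 43 45 39
f 44 36 46
f 44 46 45
f 45 46 47
f 45 47 39
f 46 36 48
f 46 48 47
f 47 48 49
f 47 49 39
f 48 36 50
f 48 50 49
f 49 50 51
f 49 51 39
f 50 36 52
f 50 52 51
f 51 52 53
f 51 53 39
f 52 36 54
f 52 54 53
f 53 54 55
f 53 55 39
f 54 36 56
f 54 56 55
f 55 56 57
f 55 57 39
f 56 36 58
f 56 58 57
f 57 58 59
f 57 59 39
f 58 36 60
f 58 60 59
f 59 60 61
f 59 61 39
f 60 36 62
f 60 62 61
f 61 62 63
f 61 63 39
f 62 36 64
f 62 64 63
f 63 64 65
f 63 65 39
f 64 36 66
f 64 66 65
f 65 66 67
f 65 67 39
f 66 36 68
f 66 68 67
f 67 68 69
f 67 69 39
f 68 36 37
f 68 37 69
f 69 37 38
f 69 38 39
f 71 70 74
f 71 74 72
f 72 74 75
f 72 75 73
f 74 70 76
f 74 76 75
f 75 76 77
f 75 77 73
f 76 70 78
f 76 78 77
f 77 78 79
f 77 79 73
f 78 70 80
f 78 80 79
f 79 80 81
f 79 81 73
f 80 70 82
f 80 82 81
f 81 82 83
f 81 83 73
f 82 70 84
f 82 84 83
f 83 84 85
f 83 85 73
f 84 70 86
f 84 86 85
f 85 86 87
f 85 87 73
f 86 70 88
f 86 88 87
f 87 88 89
f 87 89 73
f 88 70 90
f 88 90 89
f 89 90 91
f 89 91 73
f 90 70 92
f 90 92 91
f 91 92 93
f 91 93 73
f 92 70 94
f 92 94 93
f 93 94 95
f 93 95 73
f 94 70 96
f 94 96 95
f 95 96 97
f 95 97 73
f 96 70 98
f 96 98 97
f 97 98 99
f 97 99 73
f 98 70 100
f 98 100 99
f 99 100 101
f 99 101 73
f 100 70 71
f 100 71 101
f 101 71 72
f 101 72 73
f 103 102 106
f 103 106 104
f 104 106 107
f 104 107 105
f 106 102 108
f 106 108 107
f 107 108 109
f 107 109 105
f 108 102 110
f 108 110 109
f 109 110 111
f 109 111 105
f 110 102 112
f 110 112 111
f 111 112 113
f 111 113 105
f 112 102 114
f 112 114 113
f 113 114 115
f 113 115 105
f 114 102 116
f 114 116 115
f 115 116 117
f 115 117 105
f 116 102 118
f 116 118 117
f 117 118 119
f 117 119 105
f 118 102 120
f 118 120 119
f 119 120 121
f 119 121 105
f 120 102 103
f 120 103 121
f 121 103 104
f 121 104 105



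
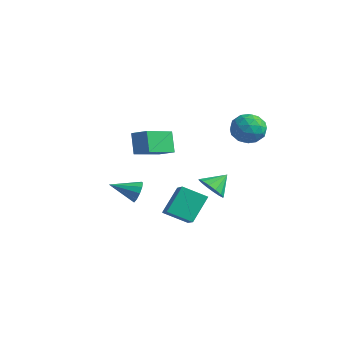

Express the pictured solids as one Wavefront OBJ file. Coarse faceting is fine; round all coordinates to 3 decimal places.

v 0.061 2.745 -1.946
v 0.858 2.37 -1.619
v 0.219 3.775 -1.154
v 0.994 2.642 -1.999
v 0.879 2.941 -2.365
v 0.545 3.188 -2.619
v 0.082 3.315 -2.693
v -0.388 3.29 -2.566
v -0.737 3.119 -2.274
v -0.872 2.847 -1.894
v -0.757 2.548 -1.527
v -0.424 2.302 -1.273
v 0.04 2.174 -1.2
v 0.509 2.199 -1.326
v -1.176 -0.046 2.694
v -0.893 -2.001 3.436
v -0.253 0.243 3.104
v 0.03 -1.712 3.846
v -0.53 -0.408 1.494
v -0.247 -2.363 2.236
v 0.393 -0.119 1.904
v 0.676 -2.074 2.646
v 2.376 -2.618 -0.961
v 2.154 -1.411 0.37
v 3.337 -1.7 -1.634
v 3.115 -0.493 -0.303
v 3.545 -3.267 -0.177
v 3.323 -2.06 1.154
v 4.506 -2.349 -0.85
v 4.284 -1.142 0.481
v -3.449 0.451 -2.879
v -2.983 0.387 -2.27
v -4.431 -0.791 -2.261
v -3.321 0.706 -2.164
v -3.707 0.927 -2.332
v -3.995 0.967 -2.709
v -4.074 0.81 -3.151
v -3.915 0.515 -3.489
v -3.578 0.197 -3.595
v -3.192 -0.025 -3.427
v -2.904 -0.065 -3.05
v -2.824 0.093 -2.608
v 1.897 2.731 3.72
v 2.426 3.253 4.464
v 3.354 2.427 2.896
v 3.883 2.949 3.64
v 3.437 2.024 3.864
v 2.537 2.212 4.373
v 3.243 3.468 2.987
v 2.343 3.656 3.496
v 3.258 3.709 4.01
v 3.378 2.816 4.552
v 2.402 2.864 2.808
v 2.522 1.971 3.35
v 2.034 3.019 4.164
v 3.746 2.661 3.196
v 3.484 2.117 3.328
v 3.796 2.424 3.764
v 2.099 2.406 4.111
v 2.41 2.714 4.548
v 3.004 1.991 4.196
v 3.37 2.966 2.812
v 3.681 3.274 3.249
v 1.984 3.256 3.596
v 2.296 3.563 4.032
v 2.776 3.689 3.164
v 2.834 3.594 4.335
v 3.69 3.415 3.85
v 3.314 3.72 3.467
v 2.785 3.831 3.766
v 2.904 3.069 4.653
v 3.761 2.89 4.169
v 3.499 2.346 4.301
v 2.969 2.457 4.6
v 3.393 3.337 4.387
v 2.019 2.79 3.191
v 2.876 2.611 2.707
v 2.811 3.223 2.76
v 2.281 3.334 3.059
v 2.09 2.265 3.51
v 2.946 2.086 3.025
v 2.995 1.849 3.594
v 2.466 1.96 3.893
v 2.387 2.343 2.973
f 2 1 4
f 2 4 3
f 4 1 5
f 4 5 3
f 5 1 6
f 5 6 3
f 6 1 7
f 6 7 3
f 7 1 8
f 7 8 3
f 8 1 9
f 8 9 3
f 9 1 10
f 9 10 3
f 10 1 11
f 10 11 3
f 11 1 12
f 11 12 3
f 12 1 13
f 12 13 3
f 13 1 14
f 13 14 3
f 14 1 2
f 14 2 3
f 16 18 15
f 19 16 15
f 15 18 17
f 17 19 15
f 16 22 18
f 20 16 19
f 20 22 16
f 18 22 17
f 21 19 17
f 17 22 21
f 21 20 19
f 22 20 21
f 24 26 23
f 27 24 23
f 23 26 25
f 25 27 23
f 24 30 26
f 28 24 27
f 28 30 24
f 26 30 25
f 29 27 25
f 25 30 29
f 29 28 27
f 30 28 29
f 32 31 34
f 32 34 33
f 34 31 35
f 34 35 33
f 35 31 36
f 35 36 33
f 36 31 37
f 36 37 33
f 37 31 38
f 37 38 33
f 38 31 39
f 38 39 33
f 39 31 40
f 39 40 33
f 40 31 41
f 40 41 33
f 41 31 42
f 41 42 33
f 42 31 32
f 42 32 33
f 43 80 59
f 80 54 83
f 59 83 48
f 80 83 59
f 43 59 55
f 59 48 60
f 55 60 44
f 59 60 55
f 43 55 64
f 55 44 65
f 64 65 50
f 55 65 64
f 43 64 76
f 64 50 79
f 76 79 53
f 64 79 76
f 43 76 80
f 76 53 84
f 80 84 54
f 76 84 80
f 44 60 71
f 60 48 74
f 71 74 52
f 60 74 71
f 48 83 61
f 83 54 82
f 61 82 47
f 83 82 61
f 54 84 81
f 84 53 77
f 81 77 45
f 84 77 81
f 53 79 78
f 79 50 66
f 78 66 49
f 79 66 78
f 50 65 70
f 65 44 67
f 70 67 51
f 65 67 70
f 46 72 58
f 72 52 73
f 58 73 47
f 72 73 58
f 46 58 56
f 58 47 57
f 56 57 45
f 58 57 56
f 46 56 63
f 56 45 62
f 63 62 49
f 56 62 63
f 46 63 68
f 63 49 69
f 68 69 51
f 63 69 68
f 46 68 72
f 68 51 75
f 72 75 52
f 68 75 72
f 47 73 61
f 73 52 74
f 61 74 48
f 73 74 61
f 45 57 81
f 57 47 82
f 81 82 54
f 57 82 81
f 49 62 78
f 62 45 77
f 78 77 53
f 62 77 78
f 51 69 70
f 69 49 66
f 70 66 50
f 69 66 70
f 52 75 71
f 75 51 67
f 71 67 44
f 75 67 71



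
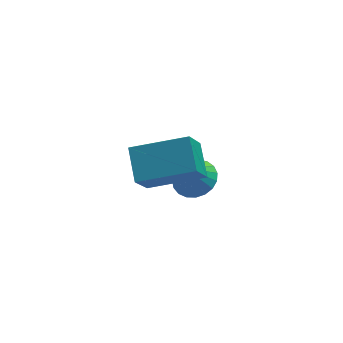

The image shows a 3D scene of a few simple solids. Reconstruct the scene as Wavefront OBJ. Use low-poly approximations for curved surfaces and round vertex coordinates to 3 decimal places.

v 2.68 1.184 -0.172
v 3.182 1.638 0.174
v 2.28 0.936 0.732
v 2.94 1.835 0.121
v 2.654 1.919 0.017
v 2.372 1.876 -0.119
v 2.144 1.714 -0.265
v 2.008 1.46 -0.395
v 1.988 1.158 -0.486
v 2.089 0.86 -0.523
v 2.291 0.619 -0.499
v 2.561 0.475 -0.419
v 2.851 0.454 -0.296
v 3.112 0.559 -0.152
v 3.298 0.772 -0.011
v 3.378 1.056 0.101
v 3.336 1.362 0.167
v 1.951 -2.248 3.902
v 1.96 -1.217 4.554
v 0.201 -1.899 3.376
v 0.211 -0.869 4.029
v 2.449 -1.511 2.731
v 2.459 -0.481 3.384
v 0.7 -1.163 2.206
v 0.709 -0.132 2.858
f 2 1 4
f 2 4 3
f 4 1 5
f 4 5 3
f 5 1 6
f 5 6 3
f 6 1 7
f 6 7 3
f 7 1 8
f 7 8 3
f 8 1 9
f 8 9 3
f 9 1 10
f 9 10 3
f 10 1 11
f 10 11 3
f 11 1 12
f 11 12 3
f 12 1 13
f 12 13 3
f 13 1 14
f 13 14 3
f 14 1 15
f 14 15 3
f 15 1 16
f 15 16 3
f 16 1 17
f 16 17 3
f 17 1 2
f 17 2 3
f 19 21 18
f 22 19 18
f 18 21 20
f 20 22 18
f 19 25 21
f 23 19 22
f 23 25 19
f 21 25 20
f 24 22 20
f 20 25 24
f 24 23 22
f 25 23 24



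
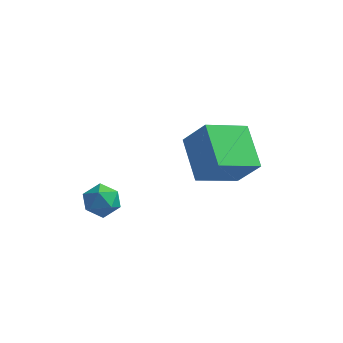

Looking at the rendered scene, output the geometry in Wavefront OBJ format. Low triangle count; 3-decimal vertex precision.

v -1.305 0.736 -1.59
v -0.464 0.485 -1.692
v -1.676 -0.045 -2.728
v -0.835 -0.296 -2.83
v -1.301 -0.584 -2.137
v -1.072 -0.102 -1.434
v -1.068 0.542 -2.986
v -0.839 1.024 -2.283
v -0.318 0.365 -2.554
v -0.462 -0.331 -2.03
v -1.678 0.771 -2.39
v -1.822 0.075 -1.866
v 2.573 1.277 -0.873
v 3.592 1.041 0.492
v 1.55 2.907 0.171
v 2.569 2.672 1.537
v 3.971 2.668 -1.677
v 4.99 2.433 -0.311
v 2.948 4.299 -0.632
v 3.967 4.063 0.733
f 1 12 6
f 1 6 2
f 1 2 8
f 1 8 11
f 1 11 12
f 2 6 10
f 6 12 5
f 12 11 3
f 11 8 7
f 8 2 9
f 4 10 5
f 4 5 3
f 4 3 7
f 4 7 9
f 4 9 10
f 5 10 6
f 3 5 12
f 7 3 11
f 9 7 8
f 10 9 2
f 14 16 13
f 17 14 13
f 13 16 15
f 15 17 13
f 14 20 16
f 18 14 17
f 18 20 14
f 16 20 15
f 19 17 15
f 15 20 19
f 19 18 17
f 20 18 19



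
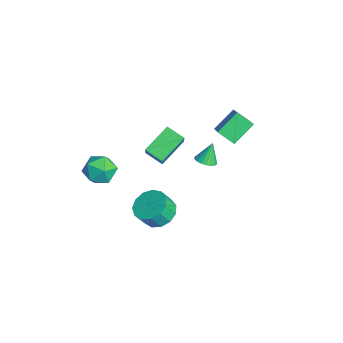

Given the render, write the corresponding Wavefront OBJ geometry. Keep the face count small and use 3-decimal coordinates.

v 0.894 -0.929 2.073
v 0.145 -1.712 2.563
v 0.046 0.491 3.048
v -0.704 -0.293 3.537
v 2.184 -1.207 3.603
v 1.434 -1.991 4.092
v 1.335 0.212 4.577
v 0.586 -0.571 5.067
v -4.214 -2.948 -1.798
v -3.546 -2.959 -2.715
v -3.314 -4.401 -1.125
v -2.646 -4.412 -2.042
v -2.561 -3.567 -1.288
v -3.118 -2.669 -1.704
v -3.742 -4.691 -2.136
v -4.299 -3.793 -2.552
v -3.254 -4.036 -2.924
v -2.524 -3.341 -2.401
v -4.336 -4.019 -1.439
v -3.606 -3.324 -0.916
v 0.252 2.361 3.664
v -0.316 3.609 4.652
v -1.46 2.607 2.37
v -2.028 3.855 3.358
v 0.868 3.165 3.002
v 0.3 4.413 3.99
v -0.844 3.411 1.708
v -1.412 4.659 2.696
v 3.795 -1.738 0.664
v 4.811 -1.869 0.433
v 4.961 -2.452 1.425
v 3.945 -2.322 1.656
v 4.773 -1.363 0.737
v 4.923 -1.946 1.728
v 4.424 -0.976 1.017
v 4.575 -1.559 2.009
v 3.876 -0.831 1.186
v 4.026 -1.414 2.177
v 3.302 -0.974 1.189
v 3.452 -1.557 2.18
v 2.884 -1.36 1.025
v 3.035 -1.943 2.017
v 2.756 -1.866 0.747
v 2.906 -2.449 1.738
v 2.957 -2.332 0.443
v 3.108 -2.915 1.434
v 3.425 -2.609 0.208
v 3.575 -3.192 1.2
v 4.009 -2.61 0.119
v 4.16 -3.193 1.111
v 4.526 -2.334 0.203
v 4.677 -2.917 1.194
v 0.394 1.663 1.363
v 0.92 2.078 1.335
v 0.086 2.137 2.577
v 0.701 2.24 1.215
v 0.42 2.289 1.125
v 0.135 2.213 1.082
v -0.099 2.029 1.094
v -0.235 1.772 1.16
v -0.246 1.493 1.266
v -0.131 1.248 1.391
v 0.088 1.086 1.51
v 0.368 1.037 1.6
v 0.654 1.113 1.643
v 0.888 1.297 1.631
v 1.024 1.554 1.565
v 1.035 1.833 1.459
f 2 4 1
f 5 2 1
f 1 4 3
f 3 5 1
f 2 8 4
f 6 2 5
f 6 8 2
f 4 8 3
f 7 5 3
f 3 8 7
f 7 6 5
f 8 6 7
f 9 20 14
f 9 14 10
f 9 10 16
f 9 16 19
f 9 19 20
f 10 14 18
f 14 20 13
f 20 19 11
f 19 16 15
f 16 10 17
f 12 18 13
f 12 13 11
f 12 11 15
f 12 15 17
f 12 17 18
f 13 18 14
f 11 13 20
f 15 11 19
f 17 15 16
f 18 17 10
f 22 24 21
f 25 22 21
f 21 24 23
f 23 25 21
f 22 28 24
f 26 22 25
f 26 28 22
f 24 28 23
f 27 25 23
f 23 28 27
f 27 26 25
f 28 26 27
f 30 29 33
f 30 33 31
f 31 33 34
f 31 34 32
f 33 29 35
f 33 35 34
f 34 35 36
f 34 36 32
f 35 29 37
f 35 37 36
f 36 37 38
f 36 38 32
f 37 29 39
f 37 39 38
f 38 39 40
f 38 40 32
f 39 29 41
f 39 41 40
f 40 41 42
f 40 42 32
f 41 29 43
f 41 43 42
f 42 43 44
f 42 44 32
f 43 29 45
f 43 45 44
f 44 45 46
f 44 46 32
f 45 29 47
f 45 47 46
f 46 47 48
f 46 48 32
f 47 29 49
f 47 49 48
f 48 49 50
f 48 50 32
f 49 29 51
f 49 51 50
f 50 51 52
f 50 52 32
f 51 29 30
f 51 30 52
f 52 30 31
f 52 31 32
f 54 53 56
f 54 56 55
f 56 53 57
f 56 57 55
f 57 53 58
f 57 58 55
f 58 53 59
f 58 59 55
f 59 53 60
f 59 60 55
f 60 53 61
f 60 61 55
f 61 53 62
f 61 62 55
f 62 53 63
f 62 63 55
f 63 53 64
f 63 64 55
f 64 53 65
f 64 65 55
f 65 53 66
f 65 66 55
f 66 53 67
f 66 67 55
f 67 53 68
f 67 68 55
f 68 53 54
f 68 54 55



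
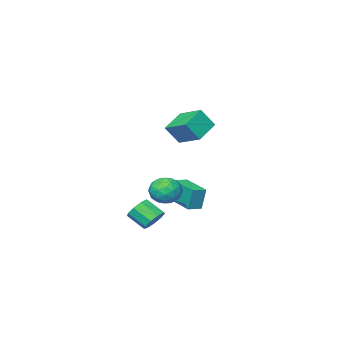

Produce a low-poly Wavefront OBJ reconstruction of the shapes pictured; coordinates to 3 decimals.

v -0.483 0.097 -3.954
v -0.707 0.262 -2.398
v -0.299 2.21 -4.151
v -0.523 2.375 -2.596
v 0.503 0.025 -3.804
v 0.279 0.19 -2.249
v 0.687 2.138 -4.002
v 0.463 2.303 -2.446
v 3.267 4.152 -0.379
v 4.226 4.512 -0.66
v 3.214 3.188 -1.8
v 4.173 3.548 -2.081
v 4.072 2.903 -1.242
v 4.104 3.5 -0.364
v 3.336 4.2 -2.096
v 3.368 4.797 -1.218
v 4.268 4.542 -1.72
v 4.723 3.74 -1.193
v 2.717 3.96 -1.267
v 3.172 3.158 -0.74
v 3.751 4.417 -0.395
v 3.689 3.283 -2.065
v 3.629 2.904 -1.573
v 4.193 3.116 -1.737
v 3.68 3.822 -0.221
v 4.243 4.033 -0.386
v 4.153 3.088 -0.728
v 3.197 3.667 -2.074
v 3.76 3.878 -2.239
v 3.247 4.584 -0.723
v 3.811 4.796 -0.887
v 3.287 4.612 -1.732
v 4.34 4.646 -1.183
v 4.309 4.079 -2.018
v 3.816 4.463 -2.027
v 3.836 4.813 -1.511
v 4.607 4.175 -0.873
v 4.576 3.608 -1.708
v 4.516 3.229 -1.216
v 4.536 3.58 -0.699
v 4.632 4.192 -1.496
v 2.864 4.092 -0.752
v 2.833 3.525 -1.587
v 2.904 4.12 -1.761
v 2.924 4.471 -1.244
v 3.131 3.621 -0.442
v 3.1 3.054 -1.277
v 3.604 2.887 -0.949
v 3.624 3.237 -0.433
v 2.808 3.508 -0.964
v 3.263 2.192 -4.295
v 3.925 2.695 -4.006
v 4.379 1.611 -3.157
v 3.717 1.108 -3.445
v 3.442 2.769 -3.654
v 3.896 1.685 -2.805
v 2.875 2.572 -3.602
v 3.329 1.488 -2.753
v 2.49 2.198 -3.874
v 2.944 1.114 -3.025
v 2.467 1.821 -4.343
v 2.92 0.737 -3.493
v 2.816 1.617 -4.789
v 3.27 0.533 -3.939
v 3.374 1.683 -5.004
v 3.828 0.599 -4.154
v 3.881 1.986 -4.887
v 4.334 0.902 -4.038
v 4.098 2.386 -4.493
v 4.552 1.302 -3.644
v 1.005 3.118 3.018
v 0.846 4.86 3.708
v 2.479 3.551 2.266
v 2.32 5.293 2.957
v 1.74 2.707 4.223
v 1.581 4.449 4.914
v 3.214 3.14 3.472
v 3.055 4.882 4.162
f 2 4 1
f 5 2 1
f 1 4 3
f 3 5 1
f 2 8 4
f 6 2 5
f 6 8 2
f 4 8 3
f 7 5 3
f 3 8 7
f 7 6 5
f 8 6 7
f 9 46 25
f 46 20 49
f 25 49 14
f 46 49 25
f 9 25 21
f 25 14 26
f 21 26 10
f 25 26 21
f 9 21 30
f 21 10 31
f 30 31 16
f 21 31 30
f 9 30 42
f 30 16 45
f 42 45 19
f 30 45 42
f 9 42 46
f 42 19 50
f 46 50 20
f 42 50 46
f 10 26 37
f 26 14 40
f 37 40 18
f 26 40 37
f 14 49 27
f 49 20 48
f 27 48 13
f 49 48 27
f 20 50 47
f 50 19 43
f 47 43 11
f 50 43 47
f 19 45 44
f 45 16 32
f 44 32 15
f 45 32 44
f 16 31 36
f 31 10 33
f 36 33 17
f 31 33 36
f 12 38 24
f 38 18 39
f 24 39 13
f 38 39 24
f 12 24 22
f 24 13 23
f 22 23 11
f 24 23 22
f 12 22 29
f 22 11 28
f 29 28 15
f 22 28 29
f 12 29 34
f 29 15 35
f 34 35 17
f 29 35 34
f 12 34 38
f 34 17 41
f 38 41 18
f 34 41 38
f 13 39 27
f 39 18 40
f 27 40 14
f 39 40 27
f 11 23 47
f 23 13 48
f 47 48 20
f 23 48 47
f 15 28 44
f 28 11 43
f 44 43 19
f 28 43 44
f 17 35 36
f 35 15 32
f 36 32 16
f 35 32 36
f 18 41 37
f 41 17 33
f 37 33 10
f 41 33 37
f 52 51 55
f 52 55 53
f 53 55 56
f 53 56 54
f 55 51 57
f 55 57 56
f 56 57 58
f 56 58 54
f 57 51 59
f 57 59 58
f 58 59 60
f 58 60 54
f 59 51 61
f 59 61 60
f 60 61 62
f 60 62 54
f 61 51 63
f 61 63 62
f 62 63 64
f 62 64 54
f 63 51 65
f 63 65 64
f 64 65 66
f 64 66 54
f 65 51 67
f 65 67 66
f 66 67 68
f 66 68 54
f 67 51 69
f 67 69 68
f 68 69 70
f 68 70 54
f 69 51 52
f 69 52 70
f 70 52 53
f 70 53 54
f 72 74 71
f 75 72 71
f 71 74 73
f 73 75 71
f 72 78 74
f 76 72 75
f 76 78 72
f 74 78 73
f 77 75 73
f 73 78 77
f 77 76 75
f 78 76 77



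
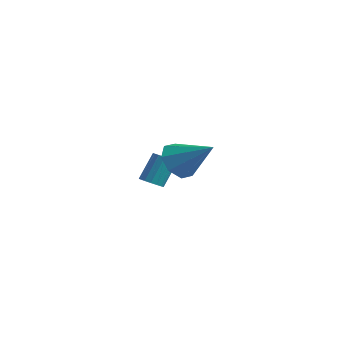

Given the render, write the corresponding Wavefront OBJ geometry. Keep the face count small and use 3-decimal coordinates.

v -3.479 1.583 -2.505
v -2.897 1.658 -2.569
v -2.859 2.492 -1.239
v -3.441 2.417 -1.175
v -3.024 1.895 -2.714
v -2.986 2.729 -1.384
v -3.272 2.049 -2.803
v -3.234 2.882 -1.473
v -3.576 2.077 -2.812
v -3.538 2.911 -1.482
v -3.854 1.974 -2.739
v -3.816 2.807 -1.409
v -4.031 1.765 -2.603
v -3.993 2.599 -1.274
v -4.061 1.508 -2.441
v -4.023 2.342 -1.111
v -3.934 1.271 -2.296
v -3.896 2.105 -0.966
v -3.686 1.118 -2.207
v -3.648 1.951 -0.877
v -3.382 1.089 -2.198
v -3.344 1.923 -0.868
v -3.104 1.193 -2.271
v -3.066 2.026 -0.941
v -2.927 1.401 -2.406
v -2.889 2.235 -1.077
v 1.404 -1.63 1.291
v 1.882 -1.301 0.501
v 2.976 -1.23 2.409
v 1.497 -0.76 0.849
v 1.057 -0.729 1.456
v 0.821 -1.226 1.966
v 0.926 -1.959 2.081
v 1.312 -2.5 1.732
v 1.752 -2.532 1.125
v 1.988 -2.035 0.616
f 2 1 5
f 2 5 3
f 3 5 6
f 3 6 4
f 5 1 7
f 5 7 6
f 6 7 8
f 6 8 4
f 7 1 9
f 7 9 8
f 8 9 10
f 8 10 4
f 9 1 11
f 9 11 10
f 10 11 12
f 10 12 4
f 11 1 13
f 11 13 12
f 12 13 14
f 12 14 4
f 13 1 15
f 13 15 14
f 14 15 16
f 14 16 4
f 15 1 17
f 15 17 16
f 16 17 18
f 16 18 4
f 17 1 19
f 17 19 18
f 18 19 20
f 18 20 4
f 19 1 21
f 19 21 20
f 20 21 22
f 20 22 4
f 21 1 23
f 21 23 22
f 22 23 24
f 22 24 4
f 23 1 25
f 23 25 24
f 24 25 26
f 24 26 4
f 25 1 2
f 25 2 26
f 26 2 3
f 26 3 4
f 28 27 30
f 28 30 29
f 30 27 31
f 30 31 29
f 31 27 32
f 31 32 29
f 32 27 33
f 32 33 29
f 33 27 34
f 33 34 29
f 34 27 35
f 34 35 29
f 35 27 36
f 35 36 29
f 36 27 28
f 36 28 29



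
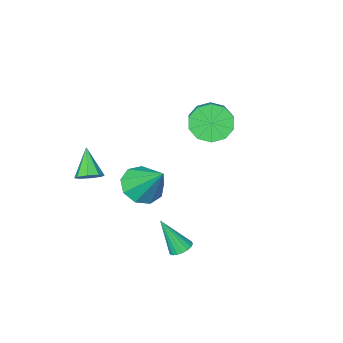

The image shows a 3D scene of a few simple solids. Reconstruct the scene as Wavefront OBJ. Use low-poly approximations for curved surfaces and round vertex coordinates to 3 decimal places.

v 1.444 -3.254 -2.303
v 1.743 -2.879 -1.879
v 1.016 -4.206 -1.157
v 1.275 -2.75 -1.947
v 0.906 -2.916 -2.223
v 0.852 -3.28 -2.546
v 1.145 -3.629 -2.726
v 1.612 -3.758 -2.659
v 1.981 -3.592 -2.383
v 2.035 -3.227 -2.06
v -3.69 -1.772 0.162
v -2.992 -2.412 0.416
v -1.973 -0.868 1.512
v -2.67 -0.228 1.258
v -2.827 -2.152 -0.105
v -1.808 -0.608 0.991
v -2.99 -1.746 -0.524
v -1.971 -0.203 0.572
v -3.421 -1.351 -0.681
v -2.402 0.193 0.415
v -3.955 -1.116 -0.516
v -2.935 0.428 0.58
v -4.387 -1.132 -0.092
v -3.368 0.412 1.004
v -4.552 -1.392 0.429
v -3.533 0.152 1.525
v -4.389 -1.797 0.848
v -3.37 -0.254 1.944
v -3.958 -2.193 1.005
v -2.939 -0.649 2.101
v -3.425 -2.428 0.84
v -2.405 -0.884 1.936
v 0.444 2.266 -3.72
v 0.939 2.214 -3.929
v 1.016 1.614 -2.2
v 0.943 2.435 -3.835
v 0.848 2.623 -3.719
v 0.673 2.74 -3.603
v 0.453 2.763 -3.51
v 0.231 2.688 -3.459
v 0.051 2.529 -3.459
v -0.052 2.317 -3.511
v -0.056 2.096 -3.604
v 0.039 1.908 -3.721
v 0.214 1.791 -3.837
v 0.434 1.768 -3.93
v 0.657 1.844 -3.981
v 0.837 2.003 -3.981
v -1.135 -3.198 -3.818
v -0.273 -3.586 -3.361
v -1.305 -1.762 -2.282
v -0.093 -3.068 -3.825
v -0.401 -2.611 -4.286
v -1.052 -2.429 -4.528
v -1.742 -2.606 -4.438
v -2.148 -3.061 -4.059
v -2.08 -3.579 -3.566
v -1.57 -3.92 -3.192
v -0.857 -3.922 -3.111
f 2 1 4
f 2 4 3
f 4 1 5
f 4 5 3
f 5 1 6
f 5 6 3
f 6 1 7
f 6 7 3
f 7 1 8
f 7 8 3
f 8 1 9
f 8 9 3
f 9 1 10
f 9 10 3
f 10 1 2
f 10 2 3
f 12 11 15
f 12 15 13
f 13 15 16
f 13 16 14
f 15 11 17
f 15 17 16
f 16 17 18
f 16 18 14
f 17 11 19
f 17 19 18
f 18 19 20
f 18 20 14
f 19 11 21
f 19 21 20
f 20 21 22
f 20 22 14
f 21 11 23
f 21 23 22
f 22 23 24
f 22 24 14
f 23 11 25
f 23 25 24
f 24 25 26
f 24 26 14
f 25 11 27
f 25 27 26
f 26 27 28
f 26 28 14
f 27 11 29
f 27 29 28
f 28 29 30
f 28 30 14
f 29 11 31
f 29 31 30
f 30 31 32
f 30 32 14
f 31 11 12
f 31 12 32
f 32 12 13
f 32 13 14
f 34 33 36
f 34 36 35
f 36 33 37
f 36 37 35
f 37 33 38
f 37 38 35
f 38 33 39
f 38 39 35
f 39 33 40
f 39 40 35
f 40 33 41
f 40 41 35
f 41 33 42
f 41 42 35
f 42 33 43
f 42 43 35
f 43 33 44
f 43 44 35
f 44 33 45
f 44 45 35
f 45 33 46
f 45 46 35
f 46 33 47
f 46 47 35
f 47 33 48
f 47 48 35
f 48 33 34
f 48 34 35
f 50 49 52
f 50 52 51
f 52 49 53
f 52 53 51
f 53 49 54
f 53 54 51
f 54 49 55
f 54 55 51
f 55 49 56
f 55 56 51
f 56 49 57
f 56 57 51
f 57 49 58
f 57 58 51
f 58 49 59
f 58 59 51
f 59 49 50
f 59 50 51



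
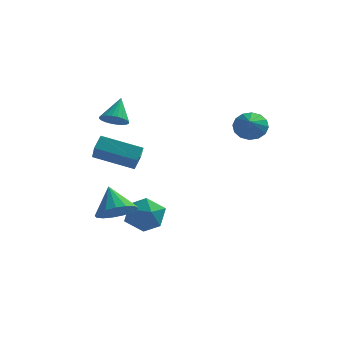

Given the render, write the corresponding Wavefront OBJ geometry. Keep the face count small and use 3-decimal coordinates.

v -2.925 -4.267 -2.773
v -2.111 -3.605 -2.792
v -3.575 -3.433 -1.507
v -2.445 -3.394 -3.103
v -2.889 -3.383 -3.338
v -3.341 -3.575 -3.443
v -3.698 -3.925 -3.396
v -3.878 -4.354 -3.205
v -3.84 -4.763 -2.916
v -3.592 -5.059 -2.594
v -3.191 -5.173 -2.313
v -2.729 -5.08 -2.137
v -2.313 -4.801 -2.107
v -2.036 -4.399 -2.23
v -1.963 -3.968 -2.477
v -2.618 -1.682 -4.141
v -1.496 -1.763 -4.178
v -2.684 -3.117 -3.022
v -1.562 -3.198 -3.059
v -2.047 -2.327 -2.537
v -2.006 -1.44 -3.228
v -2.174 -3.44 -3.972
v -2.133 -2.553 -4.663
v -1.222 -2.849 -4.073
v -1.143 -2.162 -3.187
v -3.037 -2.718 -4.013
v -2.958 -2.031 -3.127
v -3.823 -1.631 2.146
v -3.123 -1.833 2.274
v -3.757 -0.669 3.294
v -3.086 -1.614 2.089
v -3.161 -1.398 1.912
v -3.337 -1.218 1.771
v -3.587 -1.1 1.687
v -3.873 -1.064 1.673
v -4.151 -1.113 1.731
v -4.38 -1.242 1.852
v -4.524 -1.43 2.018
v -4.561 -1.648 2.203
v -4.486 -1.864 2.379
v -4.31 -2.044 2.52
v -4.06 -2.162 2.604
v -3.774 -2.199 2.618
v -3.495 -2.149 2.56
v -3.267 -2.02 2.439
v -3.879 -4.603 1.373
v -3.754 -3.973 1.946
v -4.282 -3.665 0.43
v -4.157 -3.035 1.003
v -1.883 -4.405 0.717
v -1.758 -3.775 1.29
v -2.286 -3.467 -0.226
v -2.161 -2.837 0.347
v 2.044 1.794 1.141
v 2.513 1.485 0.464
v 2.276 0.486 1.899
v 2.817 1.694 0.732
v 2.913 1.93 1.11
v 2.776 2.13 1.496
v 2.443 2.239 1.787
v 2.003 2.23 1.905
v 1.574 2.103 1.818
v 1.271 1.894 1.55
v 1.175 1.658 1.172
v 1.312 1.459 0.786
v 1.645 1.349 0.495
v 2.084 1.359 0.377
f 2 1 4
f 2 4 3
f 4 1 5
f 4 5 3
f 5 1 6
f 5 6 3
f 6 1 7
f 6 7 3
f 7 1 8
f 7 8 3
f 8 1 9
f 8 9 3
f 9 1 10
f 9 10 3
f 10 1 11
f 10 11 3
f 11 1 12
f 11 12 3
f 12 1 13
f 12 13 3
f 13 1 14
f 13 14 3
f 14 1 15
f 14 15 3
f 15 1 2
f 15 2 3
f 16 27 21
f 16 21 17
f 16 17 23
f 16 23 26
f 16 26 27
f 17 21 25
f 21 27 20
f 27 26 18
f 26 23 22
f 23 17 24
f 19 25 20
f 19 20 18
f 19 18 22
f 19 22 24
f 19 24 25
f 20 25 21
f 18 20 27
f 22 18 26
f 24 22 23
f 25 24 17
f 29 28 31
f 29 31 30
f 31 28 32
f 31 32 30
f 32 28 33
f 32 33 30
f 33 28 34
f 33 34 30
f 34 28 35
f 34 35 30
f 35 28 36
f 35 36 30
f 36 28 37
f 36 37 30
f 37 28 38
f 37 38 30
f 38 28 39
f 38 39 30
f 39 28 40
f 39 40 30
f 40 28 41
f 40 41 30
f 41 28 42
f 41 42 30
f 42 28 43
f 42 43 30
f 43 28 44
f 43 44 30
f 44 28 45
f 44 45 30
f 45 28 29
f 45 29 30
f 47 49 46
f 50 47 46
f 46 49 48
f 48 50 46
f 47 53 49
f 51 47 50
f 51 53 47
f 49 53 48
f 52 50 48
f 48 53 52
f 52 51 50
f 53 51 52
f 55 54 57
f 55 57 56
f 57 54 58
f 57 58 56
f 58 54 59
f 58 59 56
f 59 54 60
f 59 60 56
f 60 54 61
f 60 61 56
f 61 54 62
f 61 62 56
f 62 54 63
f 62 63 56
f 63 54 64
f 63 64 56
f 64 54 65
f 64 65 56
f 65 54 66
f 65 66 56
f 66 54 67
f 66 67 56
f 67 54 55
f 67 55 56



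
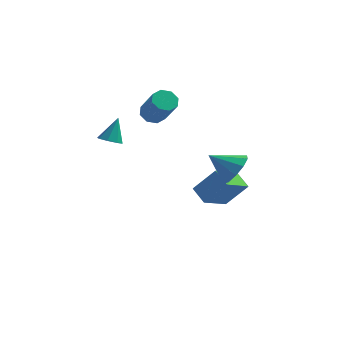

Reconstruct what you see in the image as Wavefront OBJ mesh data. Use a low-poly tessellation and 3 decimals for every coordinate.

v -2.297 2.119 3.215
v -1.716 2.14 2.882
v -0.902 1.281 4.252
v -1.483 1.261 4.585
v -1.786 2.551 3.181
v -0.971 1.692 4.551
v -2.155 2.709 3.5
v -1.34 1.85 4.87
v -2.607 2.522 3.652
v -1.793 1.663 5.021
v -2.878 2.099 3.548
v -2.064 1.24 4.918
v -2.809 1.688 3.249
v -1.994 0.829 4.619
v -2.44 1.53 2.93
v -1.625 0.671 4.3
v -1.987 1.717 2.779
v -1.173 0.858 4.148
v -3.684 -0.329 2.465
v -3.084 -0.343 2.357
v -3.456 0.309 3.655
v -3.287 0.043 2.189
v -3.723 0.21 2.183
v -4.136 0.062 2.342
v -4.285 -0.315 2.573
v -4.082 -0.701 2.741
v -3.646 -0.869 2.747
v -3.233 -0.72 2.588
v 2.758 -3.132 2.983
v 3.154 -2.6 3.634
v 1.602 -3.268 3.797
v 2.862 -2.256 3.278
v 2.531 -2.247 2.808
v 2.286 -2.576 2.406
v 2.221 -3.118 2.224
v 2.361 -3.664 2.332
v 2.653 -4.008 2.688
v 2.985 -4.017 3.158
v 3.23 -3.688 3.56
v 3.294 -3.146 3.742
v 1.273 1.884 -2.32
v 0.544 0.499 -1.515
v 0.588 2.521 -1.844
v -0.141 1.136 -1.039
v 2.301 2.064 -1.081
v 1.572 0.679 -0.276
v 1.616 2.701 -0.605
v 0.887 1.316 0.2
f 2 1 5
f 2 5 3
f 3 5 6
f 3 6 4
f 5 1 7
f 5 7 6
f 6 7 8
f 6 8 4
f 7 1 9
f 7 9 8
f 8 9 10
f 8 10 4
f 9 1 11
f 9 11 10
f 10 11 12
f 10 12 4
f 11 1 13
f 11 13 12
f 12 13 14
f 12 14 4
f 13 1 15
f 13 15 14
f 14 15 16
f 14 16 4
f 15 1 17
f 15 17 16
f 16 17 18
f 16 18 4
f 17 1 2
f 17 2 18
f 18 2 3
f 18 3 4
f 20 19 22
f 20 22 21
f 22 19 23
f 22 23 21
f 23 19 24
f 23 24 21
f 24 19 25
f 24 25 21
f 25 19 26
f 25 26 21
f 26 19 27
f 26 27 21
f 27 19 28
f 27 28 21
f 28 19 20
f 28 20 21
f 30 29 32
f 30 32 31
f 32 29 33
f 32 33 31
f 33 29 34
f 33 34 31
f 34 29 35
f 34 35 31
f 35 29 36
f 35 36 31
f 36 29 37
f 36 37 31
f 37 29 38
f 37 38 31
f 38 29 39
f 38 39 31
f 39 29 40
f 39 40 31
f 40 29 30
f 40 30 31
f 42 44 41
f 45 42 41
f 41 44 43
f 43 45 41
f 42 48 44
f 46 42 45
f 46 48 42
f 44 48 43
f 47 45 43
f 43 48 47
f 47 46 45
f 48 46 47



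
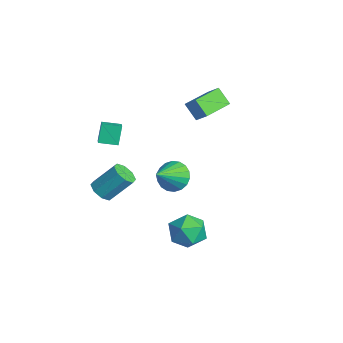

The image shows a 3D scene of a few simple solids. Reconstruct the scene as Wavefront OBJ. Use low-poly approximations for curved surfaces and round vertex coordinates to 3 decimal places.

v 1.961 -1.521 -2.764
v 2.742 -0.624 -2.617
v 3.418 -2.716 -3.223
v 4.199 -1.819 -3.076
v 3.629 -2.278 -2.127
v 2.728 -1.54 -1.843
v 3.432 -1.8 -3.997
v 2.531 -1.062 -3.713
v 3.651 -0.797 -3.379
v 3.773 -1.092 -2.223
v 2.387 -2.248 -3.617
v 2.509 -2.543 -2.461
v -4.196 -3.96 -4.268
v -3.792 -4.551 -3.849
v -3.399 -3.252 -2.393
v -3.804 -2.66 -2.812
v -3.411 -4.227 -4.241
v -3.019 -2.928 -2.785
v -3.49 -3.746 -4.648
v -3.098 -2.447 -3.193
v -3.983 -3.39 -4.833
v -3.591 -2.091 -3.378
v -4.601 -3.368 -4.687
v -4.208 -2.069 -3.231
v -4.981 -3.692 -4.295
v -4.589 -2.393 -2.839
v -4.902 -4.173 -3.887
v -4.51 -2.874 -2.432
v -4.409 -4.529 -3.702
v -4.017 -3.23 -2.247
v -0.051 -1.227 -0.795
v 0.869 -0.797 -0.966
v 0.791 -2.573 0.355
v 0.72 -0.574 -0.595
v 0.417 -0.48 -0.263
v 0.022 -0.534 -0.037
v -0.387 -0.725 0.04
v -0.73 -1.016 -0.049
v -0.939 -1.348 -0.286
v -0.971 -1.657 -0.623
v -0.822 -1.88 -0.995
v -0.52 -1.975 -1.326
v -0.125 -1.921 -1.553
v 0.285 -1.729 -1.629
v 0.628 -1.438 -1.54
v 0.836 -1.106 -1.303
v -4.059 -4.15 0.235
v -4.565 -3.731 1.368
v -3.611 -3.118 0.052
v -4.118 -2.698 1.185
v -3.182 -4.442 0.735
v -3.689 -4.022 1.868
v -2.735 -3.409 0.552
v -3.241 -2.99 1.685
v -1.28 0.615 2.534
v -2.037 0.249 3.459
v -2.122 2.353 2.534
v -2.879 1.986 3.459
v -0.581 0.954 3.241
v -1.338 0.587 4.166
v -1.423 2.691 3.241
v -2.18 2.325 4.166
f 1 12 6
f 1 6 2
f 1 2 8
f 1 8 11
f 1 11 12
f 2 6 10
f 6 12 5
f 12 11 3
f 11 8 7
f 8 2 9
f 4 10 5
f 4 5 3
f 4 3 7
f 4 7 9
f 4 9 10
f 5 10 6
f 3 5 12
f 7 3 11
f 9 7 8
f 10 9 2
f 14 13 17
f 14 17 15
f 15 17 18
f 15 18 16
f 17 13 19
f 17 19 18
f 18 19 20
f 18 20 16
f 19 13 21
f 19 21 20
f 20 21 22
f 20 22 16
f 21 13 23
f 21 23 22
f 22 23 24
f 22 24 16
f 23 13 25
f 23 25 24
f 24 25 26
f 24 26 16
f 25 13 27
f 25 27 26
f 26 27 28
f 26 28 16
f 27 13 29
f 27 29 28
f 28 29 30
f 28 30 16
f 29 13 14
f 29 14 30
f 30 14 15
f 30 15 16
f 32 31 34
f 32 34 33
f 34 31 35
f 34 35 33
f 35 31 36
f 35 36 33
f 36 31 37
f 36 37 33
f 37 31 38
f 37 38 33
f 38 31 39
f 38 39 33
f 39 31 40
f 39 40 33
f 40 31 41
f 40 41 33
f 41 31 42
f 41 42 33
f 42 31 43
f 42 43 33
f 43 31 44
f 43 44 33
f 44 31 45
f 44 45 33
f 45 31 46
f 45 46 33
f 46 31 32
f 46 32 33
f 48 50 47
f 51 48 47
f 47 50 49
f 49 51 47
f 48 54 50
f 52 48 51
f 52 54 48
f 50 54 49
f 53 51 49
f 49 54 53
f 53 52 51
f 54 52 53
f 56 58 55
f 59 56 55
f 55 58 57
f 57 59 55
f 56 62 58
f 60 56 59
f 60 62 56
f 58 62 57
f 61 59 57
f 57 62 61
f 61 60 59
f 62 60 61

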